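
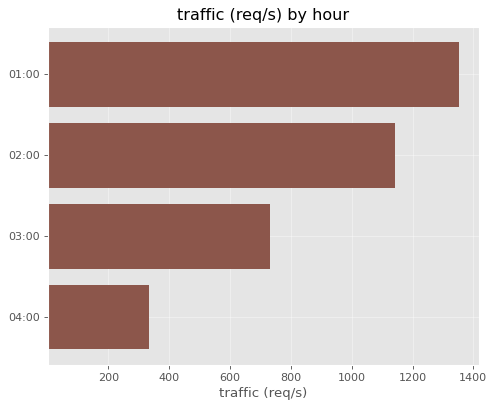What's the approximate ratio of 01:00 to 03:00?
01:00 ≈ 1400, 03:00 ≈ 800; 1400/800 ≈ 1.75.

≈ 1.75×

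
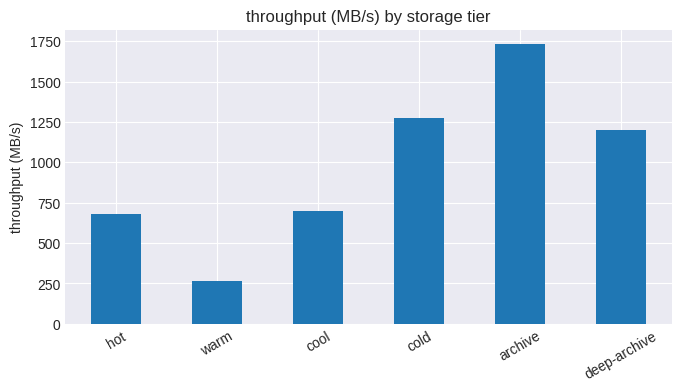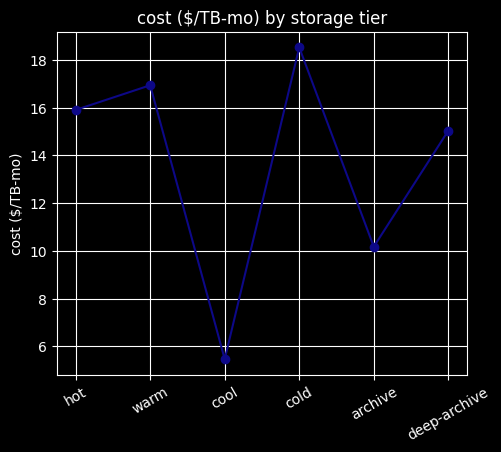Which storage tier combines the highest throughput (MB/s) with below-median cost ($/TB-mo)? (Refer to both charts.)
Chart 2 median cost ($/TB-mo) ≈ 16; below-median storage tiers: cool, archive, deep-archive. Among those, archive has the highest throughput (MB/s) (≈ 1800).

archive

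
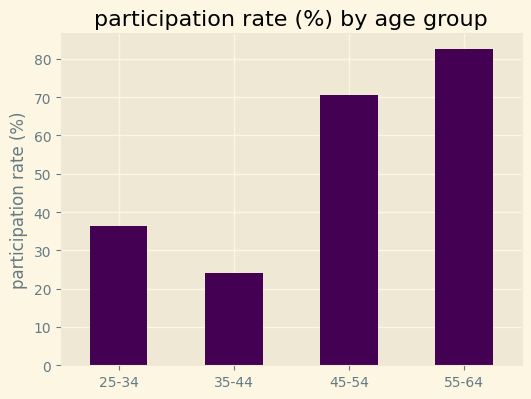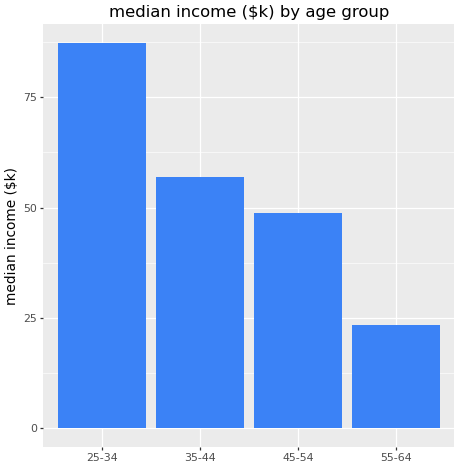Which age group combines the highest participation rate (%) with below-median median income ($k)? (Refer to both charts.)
55-64

Chart 2 median median income ($k) ≈ 50; below-median age groups: 45-54, 55-64. Among those, 55-64 has the highest participation rate (%) (≈ 80).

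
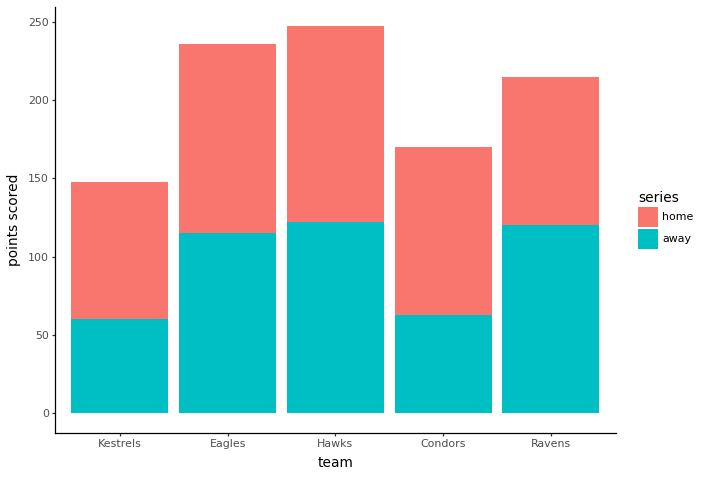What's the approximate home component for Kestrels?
≈ 100

home top ≈ 150, bottom ≈ 50; segment ≈ 100.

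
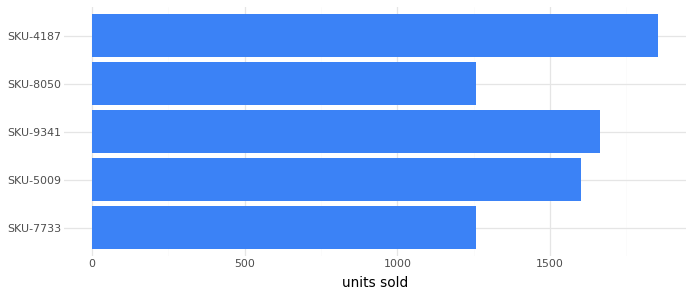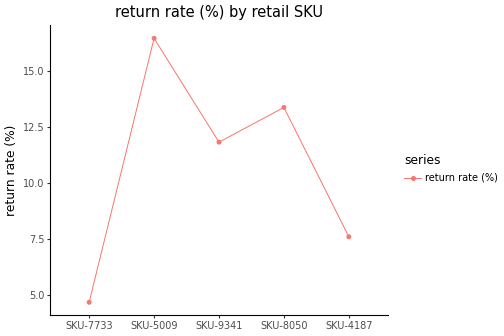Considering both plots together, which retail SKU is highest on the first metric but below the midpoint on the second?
Chart 2 median return rate (%) ≈ 12; below-median retail SKUs: SKU-7733, SKU-4187. Among those, SKU-4187 has the highest units sold (≈ 1800).

SKU-4187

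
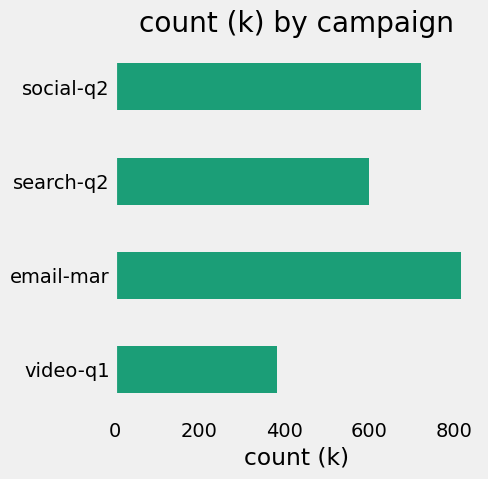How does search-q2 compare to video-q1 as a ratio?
≈ 1.5×

search-q2 ≈ 600, video-q1 ≈ 400; 600/400 ≈ 1.5.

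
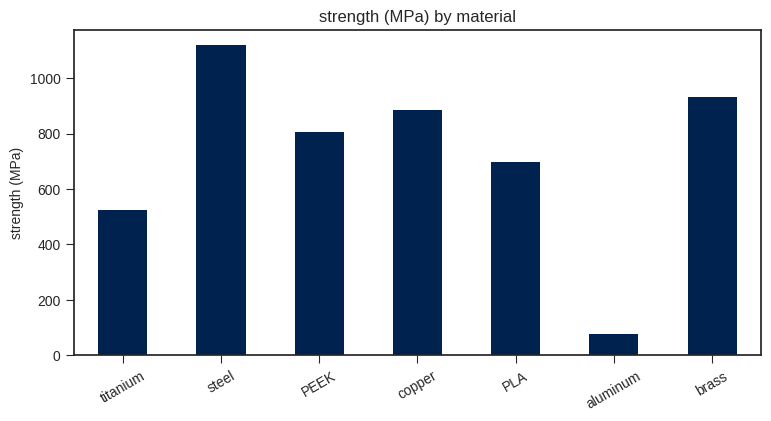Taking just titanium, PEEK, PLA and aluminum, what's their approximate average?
≈ 525

(500 + 800 + 700 + 100) / 4 ≈ 525.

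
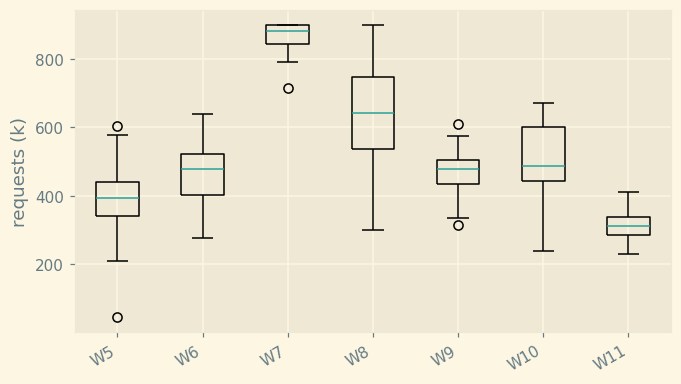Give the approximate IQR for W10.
Q3 ≈ 600, Q1 ≈ 450; IQR ≈ 150.

≈ 150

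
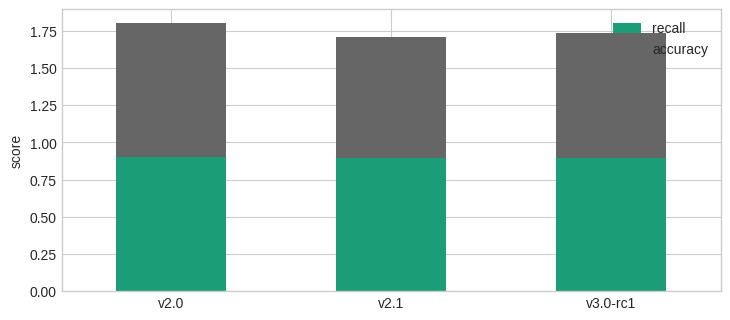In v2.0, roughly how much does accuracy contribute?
≈ 0.8

accuracy top ≈ 1.8, bottom ≈ 1.0; segment ≈ 0.8.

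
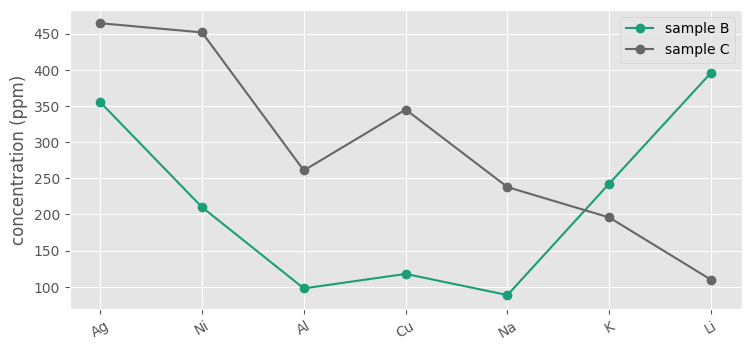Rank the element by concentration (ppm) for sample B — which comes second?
Ag

Top 3 for sample B: Li ≈ 400, Ag ≈ 350, K ≈ 250.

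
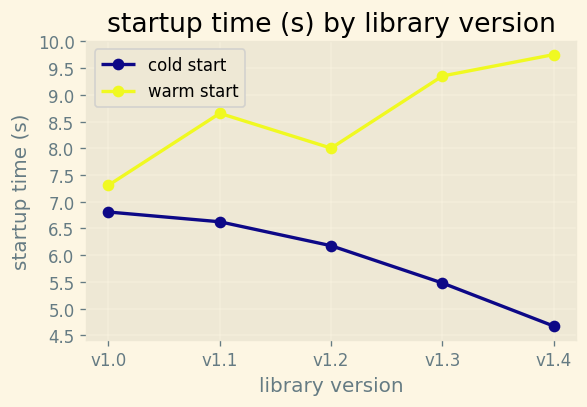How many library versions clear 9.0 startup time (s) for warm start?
2

Above 9.0: v1.3, v1.4.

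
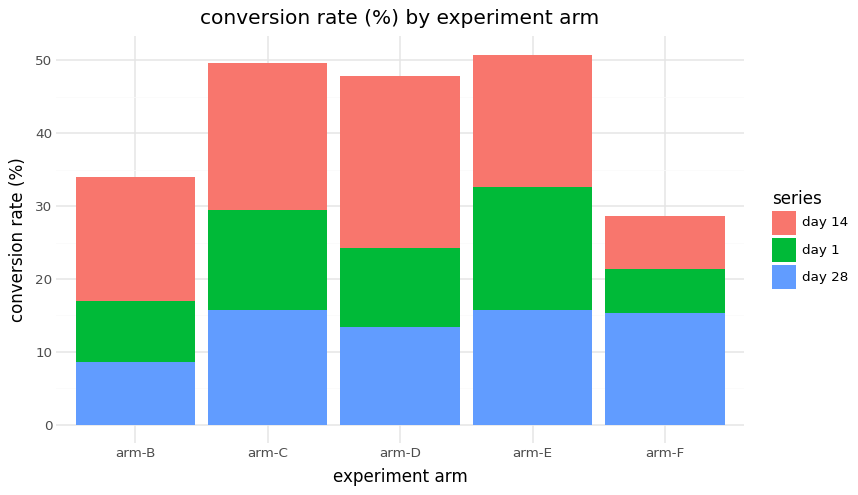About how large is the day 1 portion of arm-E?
≈ 20

day 1 top ≈ 35, bottom ≈ 15; segment ≈ 20.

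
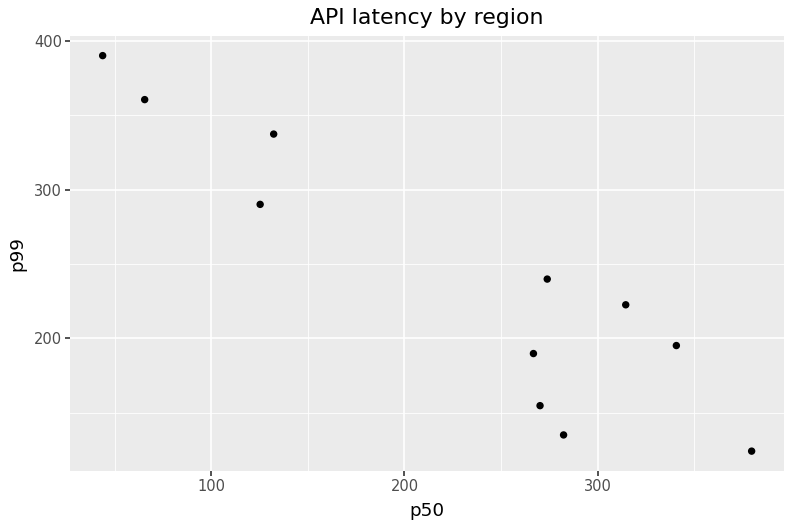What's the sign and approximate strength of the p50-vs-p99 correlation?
negative, strong

Points are negatively correlated; strong (|r| ≈ 0.9).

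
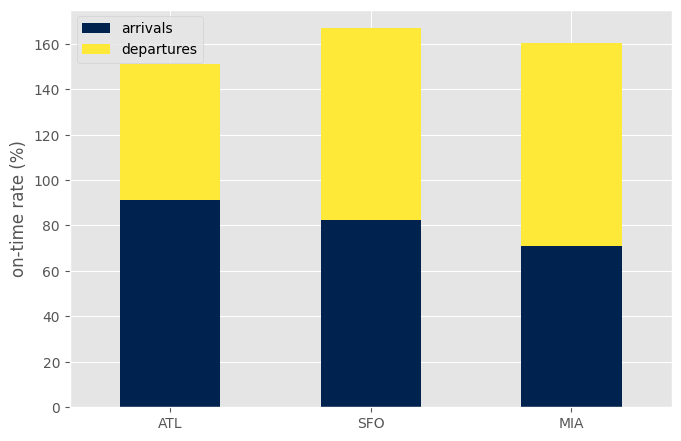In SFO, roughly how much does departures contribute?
≈ 80

departures top ≈ 160, bottom ≈ 80; segment ≈ 80.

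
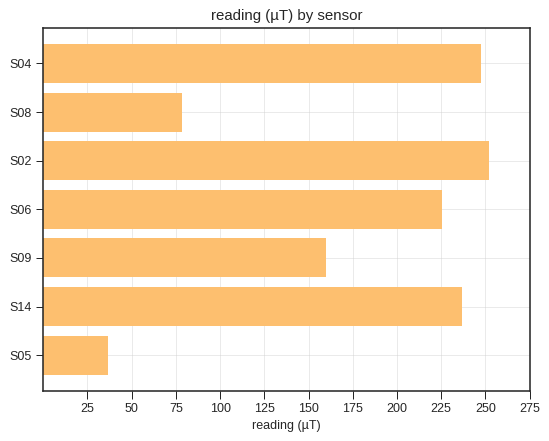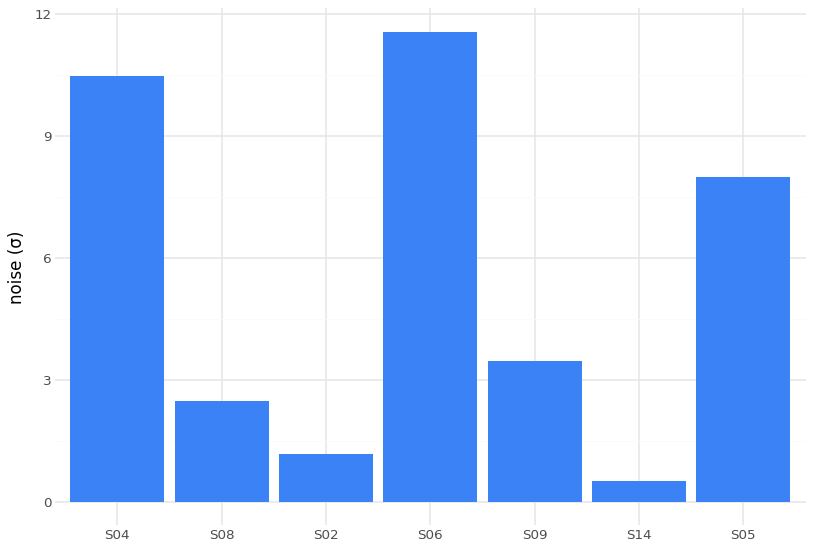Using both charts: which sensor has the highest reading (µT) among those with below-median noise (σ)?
S02

Chart 2 median noise (σ) ≈ 4; below-median sensors: S08, S02, S14. Among those, S02 has the highest reading (µT) (≈ 250).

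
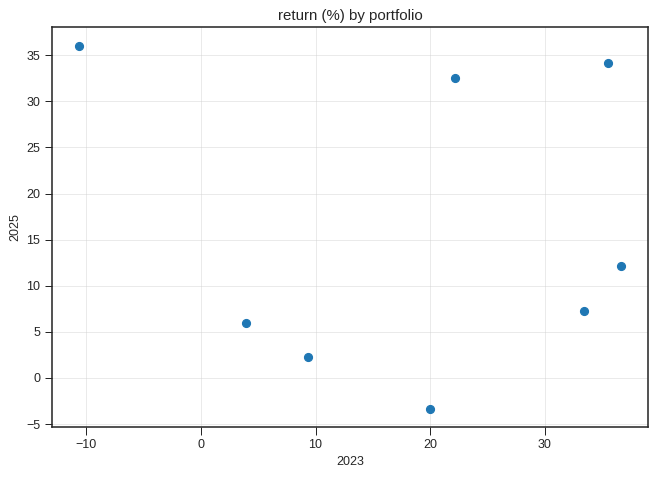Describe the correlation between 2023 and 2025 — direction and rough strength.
no clear correlation

Points are roughly uncorrelated; weak (|r| ≈ 0.1).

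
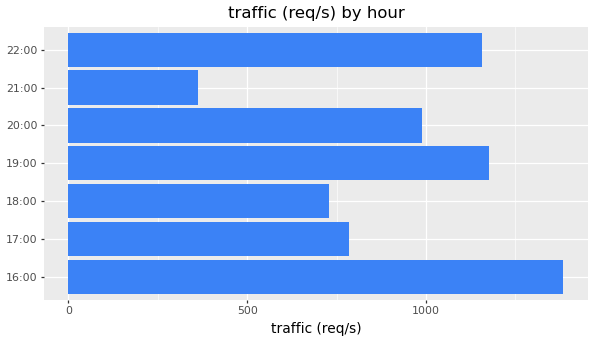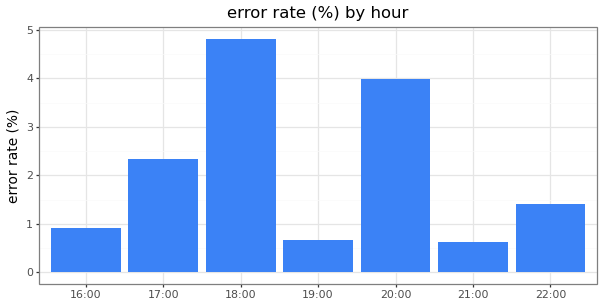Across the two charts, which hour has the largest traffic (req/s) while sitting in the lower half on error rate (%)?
Chart 2 median error rate (%) ≈ 1.5; below-median hours: 16:00, 19:00, 21:00. Among those, 16:00 has the highest traffic (req/s) (≈ 1400).

16:00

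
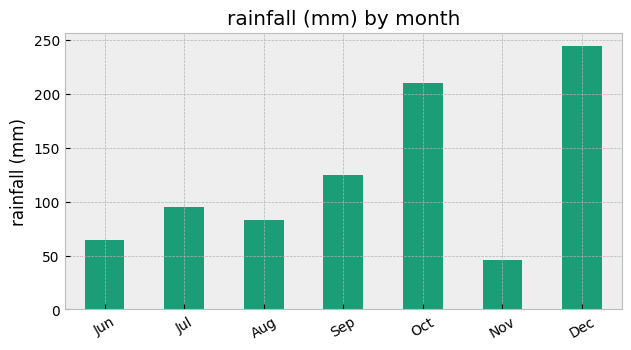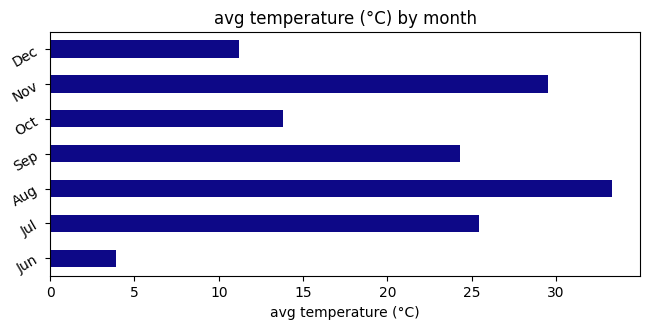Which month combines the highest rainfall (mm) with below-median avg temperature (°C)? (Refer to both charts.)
Dec

Chart 2 median avg temperature (°C) ≈ 25; below-median months: Jun, Oct, Dec. Among those, Dec has the highest rainfall (mm) (≈ 250).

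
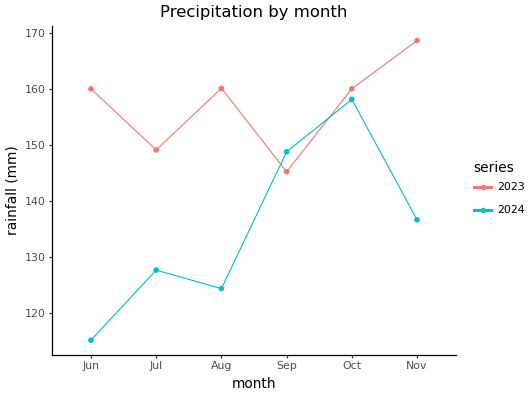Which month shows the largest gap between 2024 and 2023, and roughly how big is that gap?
Jun, ≈ 45 mm

Jun: 2024 ≈ 115, 2023 ≈ 160 → gap ≈ 45. Next-largest (Aug) is only ≈ 35.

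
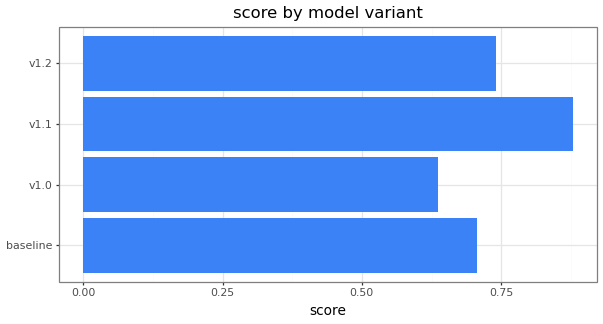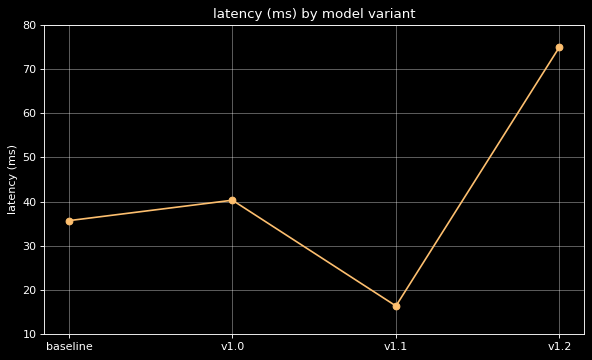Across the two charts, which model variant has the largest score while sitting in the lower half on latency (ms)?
v1.1

Chart 2 median latency (ms) ≈ 40; below-median model variants: baseline, v1.1. Among those, v1.1 has the highest score (≈ 0.9).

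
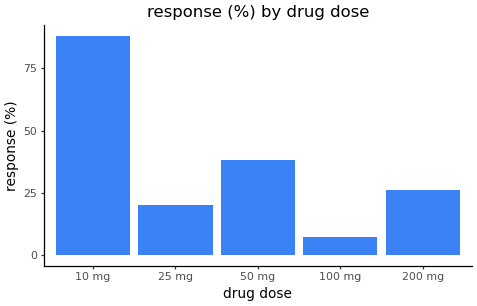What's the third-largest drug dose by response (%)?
Top 4: 10 mg ≈ 90, 50 mg ≈ 40, 200 mg ≈ 30, 25 mg ≈ 20.

200 mg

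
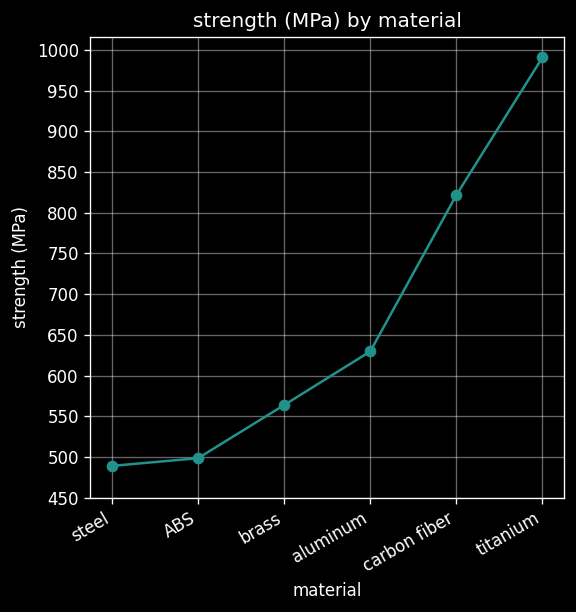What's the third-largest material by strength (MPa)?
Top 4: titanium ≈ 1000, carbon fiber ≈ 800, aluminum ≈ 650, brass ≈ 550.

aluminum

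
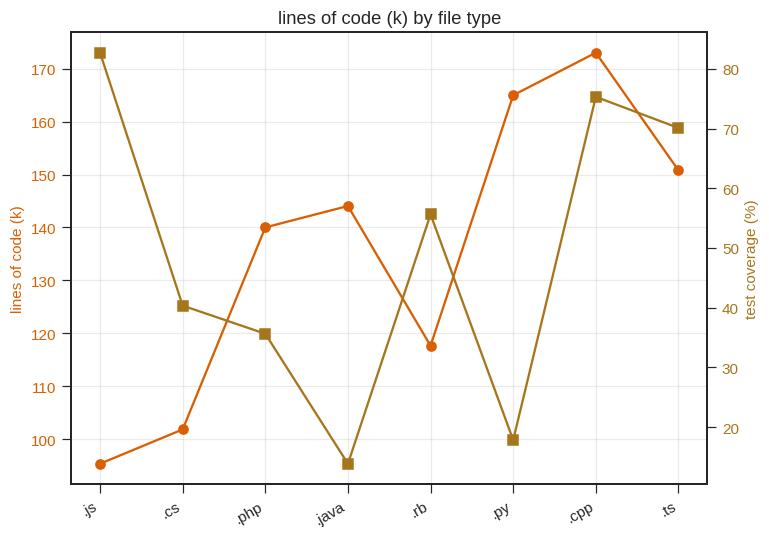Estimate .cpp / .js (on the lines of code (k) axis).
.cpp ≈ 170, .js ≈ 100; 170/100 ≈ 1.7.

≈ 1.7×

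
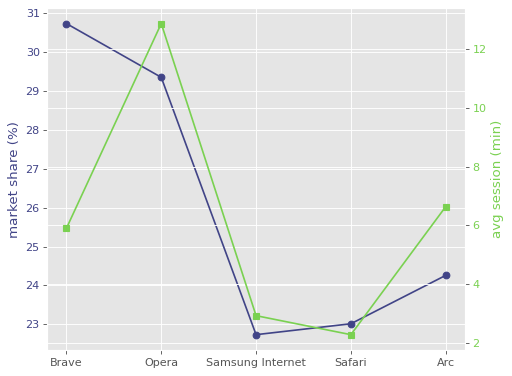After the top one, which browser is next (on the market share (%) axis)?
Opera

Top 3 (on the market share (%) axis): Brave ≈ 31, Opera ≈ 29, Arc ≈ 24.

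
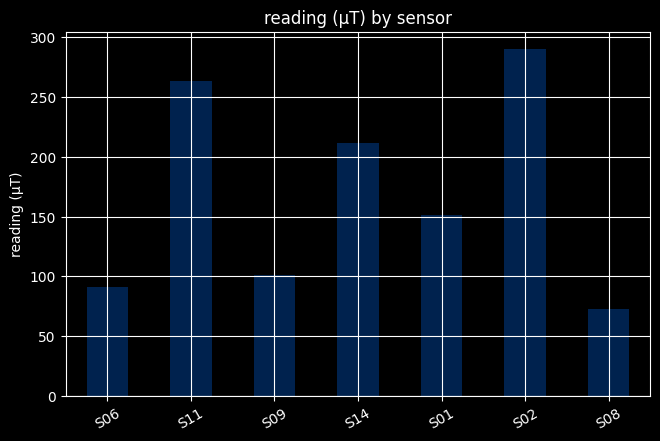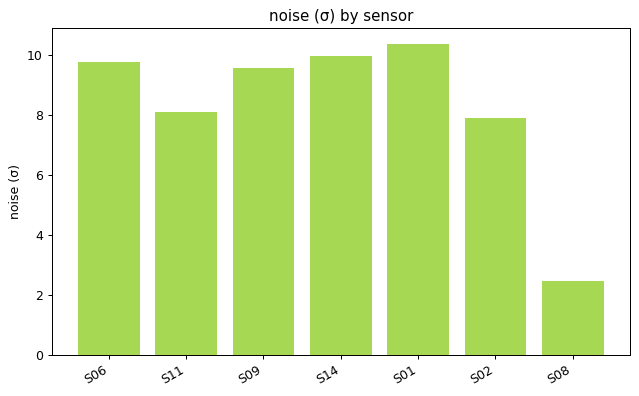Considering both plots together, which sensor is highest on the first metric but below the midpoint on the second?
S02

Chart 2 median noise (σ) ≈ 10; below-median sensors: S11, S02, S08. Among those, S02 has the highest reading (µT) (≈ 300).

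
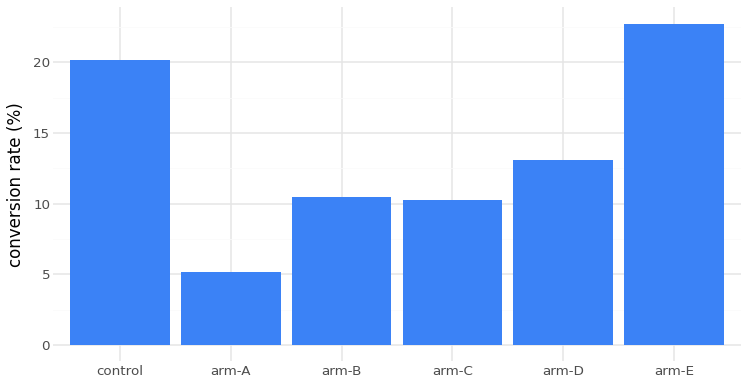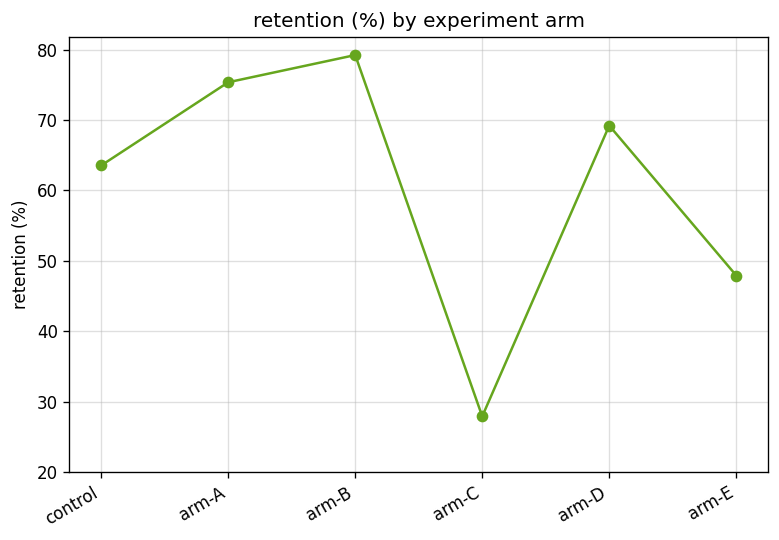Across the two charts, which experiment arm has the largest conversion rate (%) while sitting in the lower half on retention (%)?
arm-E

Chart 2 median retention (%) ≈ 70; below-median experiment arms: control, arm-C, arm-E. Among those, arm-E has the highest conversion rate (%) (≈ 25).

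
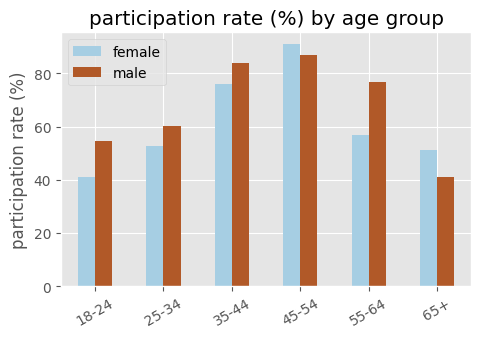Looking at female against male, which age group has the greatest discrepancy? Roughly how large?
55-64: female ≈ 60, male ≈ 80 → gap ≈ 20. Next-largest (18-24) is only ≈ 10.

55-64, ≈ 20 %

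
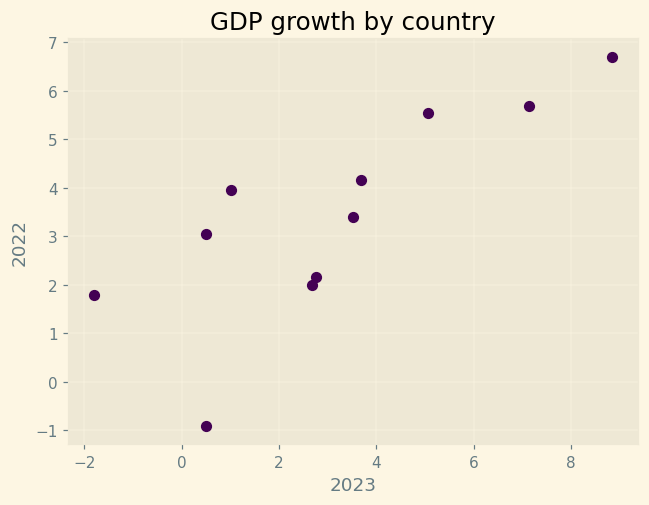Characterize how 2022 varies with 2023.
Points are positively correlated; strong (|r| ≈ 0.8).

positive, strong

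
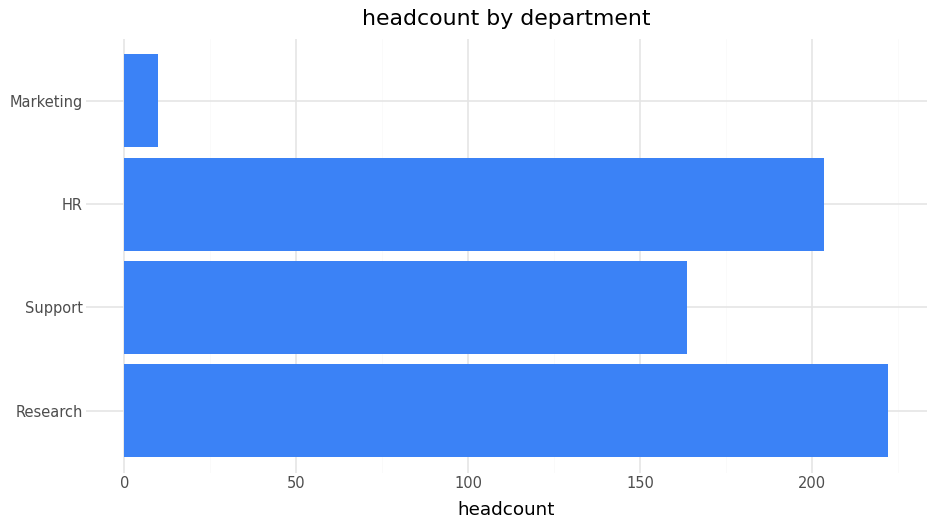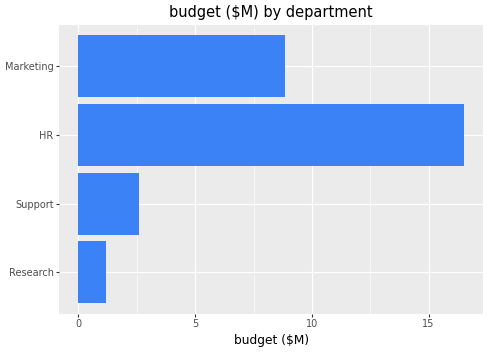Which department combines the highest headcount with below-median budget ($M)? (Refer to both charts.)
Research

Chart 2 median budget ($M) ≈ 6; below-median departments: Research, Support. Among those, Research has the highest headcount (≈ 225).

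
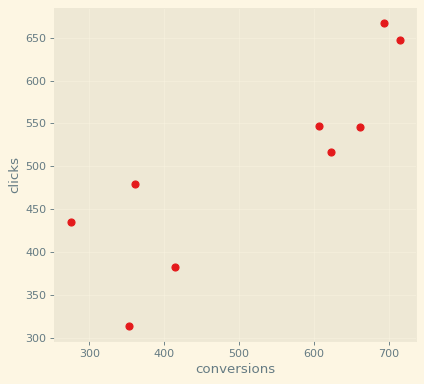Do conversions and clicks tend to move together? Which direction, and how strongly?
Points are positively correlated; strong (|r| ≈ 0.8).

positive, strong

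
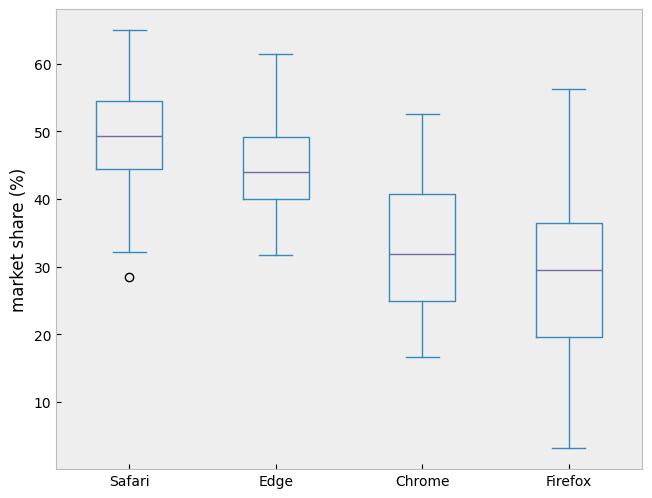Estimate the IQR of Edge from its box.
Q3 ≈ 50, Q1 ≈ 40; IQR ≈ 10.

≈ 10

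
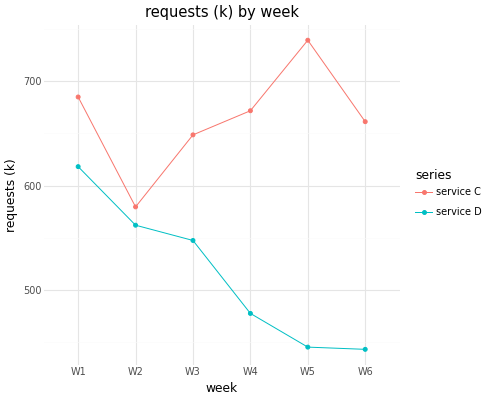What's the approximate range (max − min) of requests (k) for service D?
≈ 175

Max W1 ≈ 625, min W6 ≈ 450; range ≈ 175.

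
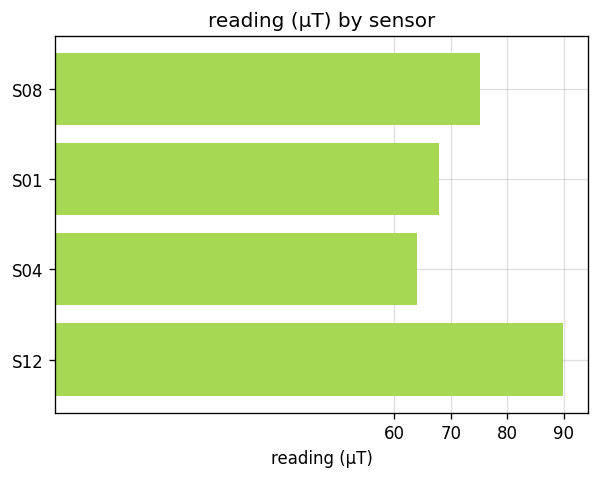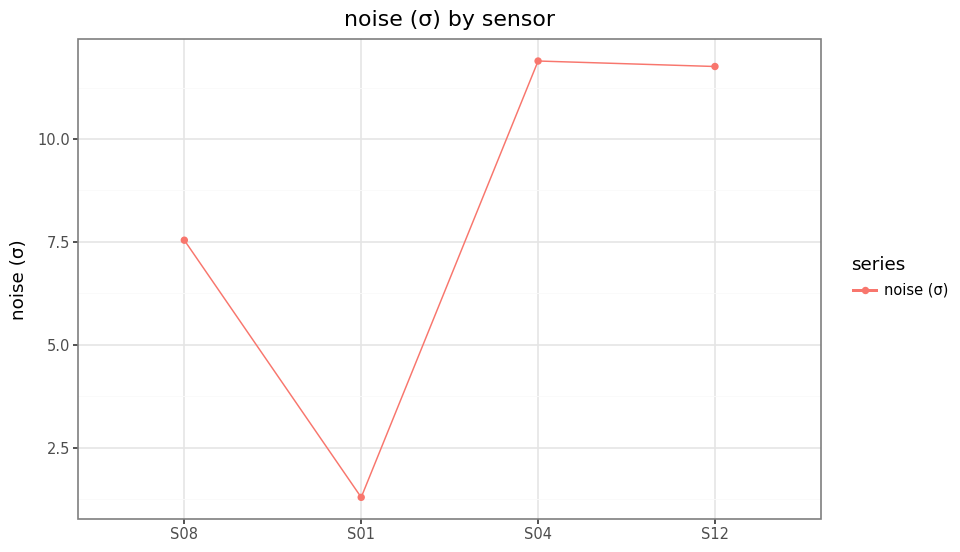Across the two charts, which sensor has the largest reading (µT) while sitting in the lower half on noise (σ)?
Chart 2 median noise (σ) ≈ 10; below-median sensors: S08, S01. Among those, S08 has the highest reading (µT) (≈ 80).

S08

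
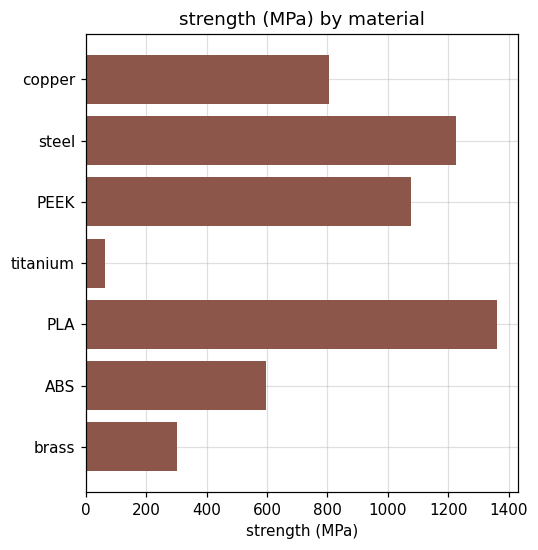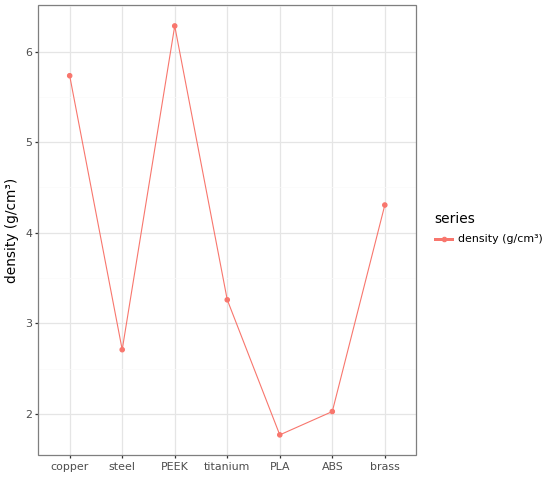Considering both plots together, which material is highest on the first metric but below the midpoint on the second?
Chart 2 median density (g/cm³) ≈ 3; below-median materials: steel, PLA, ABS. Among those, PLA has the highest strength (MPa) (≈ 1400).

PLA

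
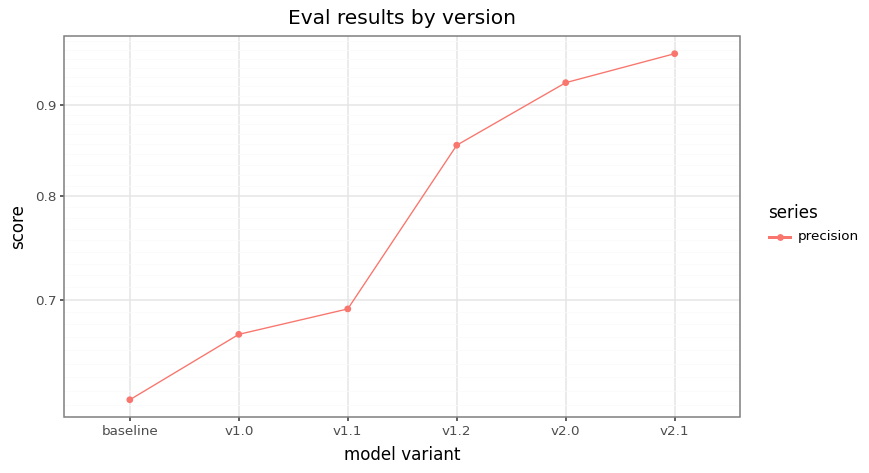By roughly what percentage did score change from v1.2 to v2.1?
≈ +11.8%

v1.2 ≈ 0.85, v2.1 ≈ 0.95; (0.95 − 0.85) / 0.85 ≈ +11.8%.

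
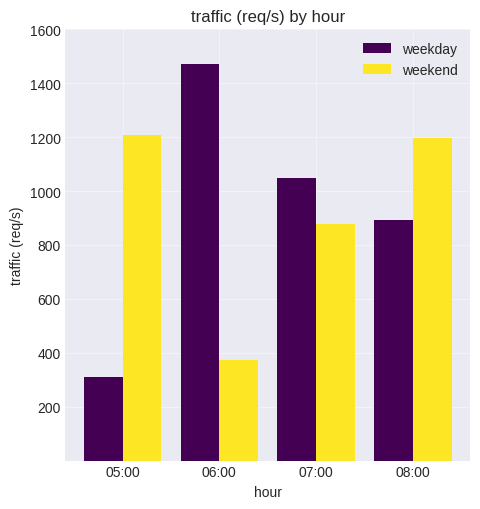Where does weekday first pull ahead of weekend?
06:00

05:00: weekday ≈ 400 vs weekend ≈ 1200 (not yet); 06:00: weekday ≈ 1400 vs weekend ≈ 400 (first crossover).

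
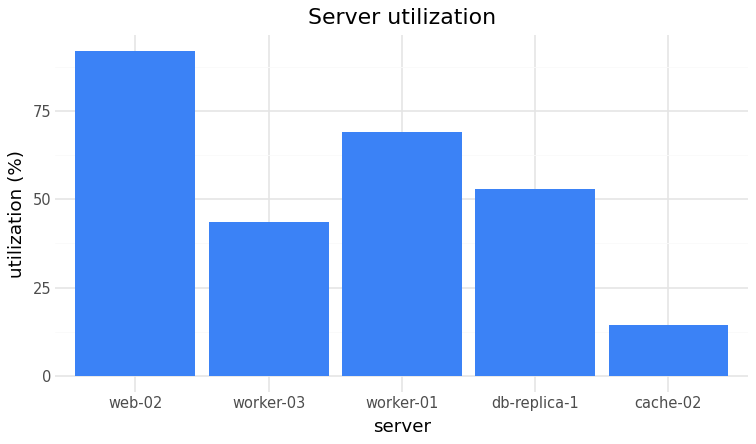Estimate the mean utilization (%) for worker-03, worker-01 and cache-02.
≈ 40

(40 + 70 + 10) / 3 ≈ 40.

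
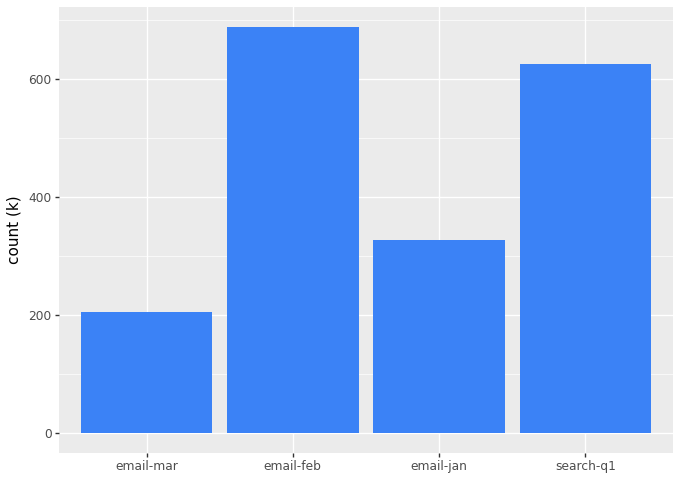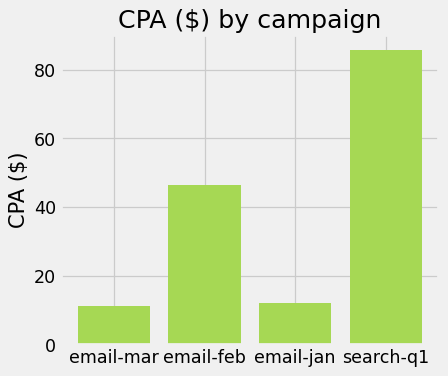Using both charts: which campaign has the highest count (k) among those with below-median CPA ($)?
email-jan

Chart 2 median CPA ($) ≈ 30; below-median campaigns: email-mar, email-jan. Among those, email-jan has the highest count (k) (≈ 300).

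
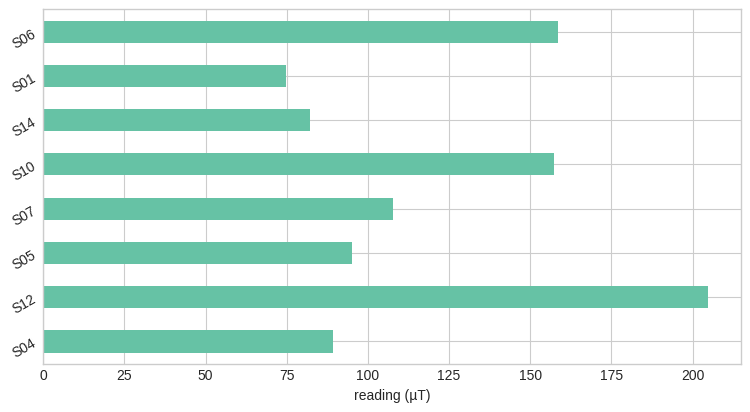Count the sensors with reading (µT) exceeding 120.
Above 120: S12, S10, S06.

3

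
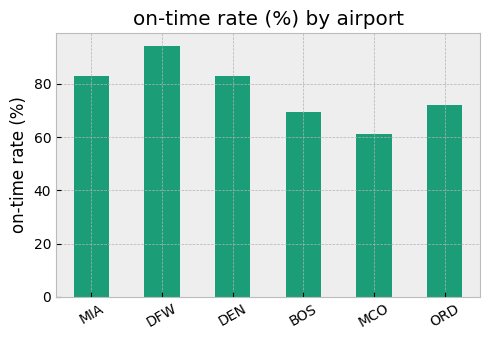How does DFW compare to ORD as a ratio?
DFW ≈ 90, ORD ≈ 70; 90/70 ≈ 1.29.

≈ 1.29×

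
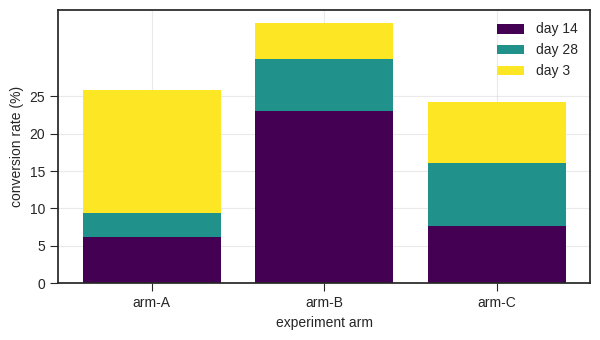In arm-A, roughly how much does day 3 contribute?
day 3 top ≈ 25, bottom ≈ 10; segment ≈ 15.

≈ 15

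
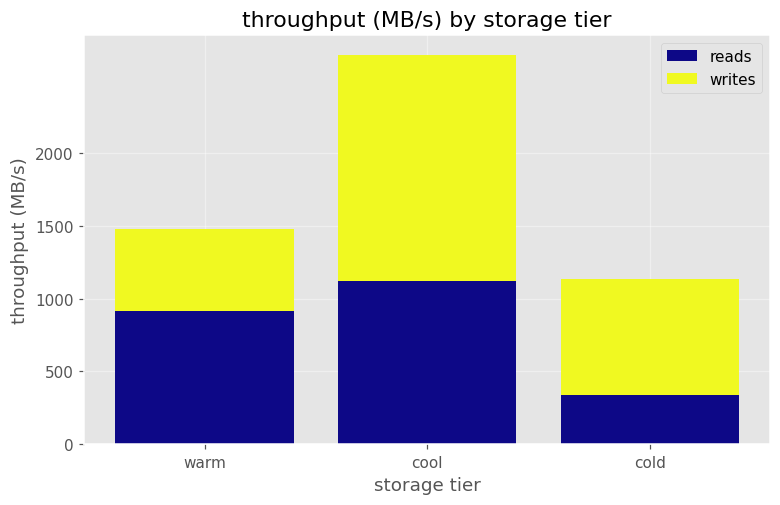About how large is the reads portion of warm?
≈ 1000

reads top ≈ 1000, bottom ≈ 0; segment ≈ 1000.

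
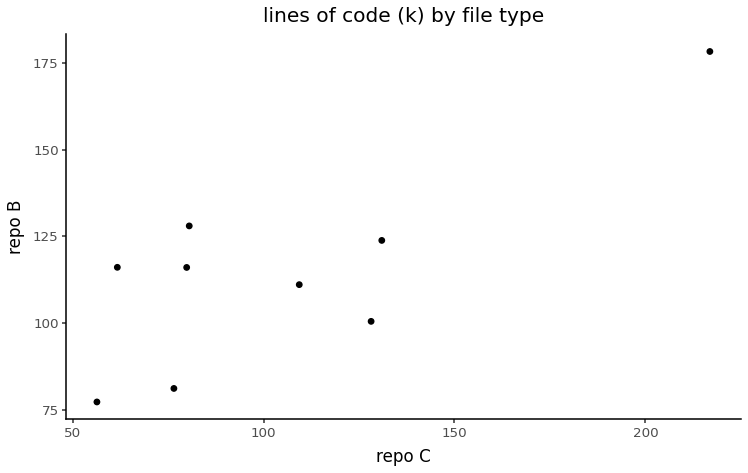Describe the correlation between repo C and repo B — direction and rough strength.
Points are positively correlated; strong (|r| ≈ 0.8).

positive, strong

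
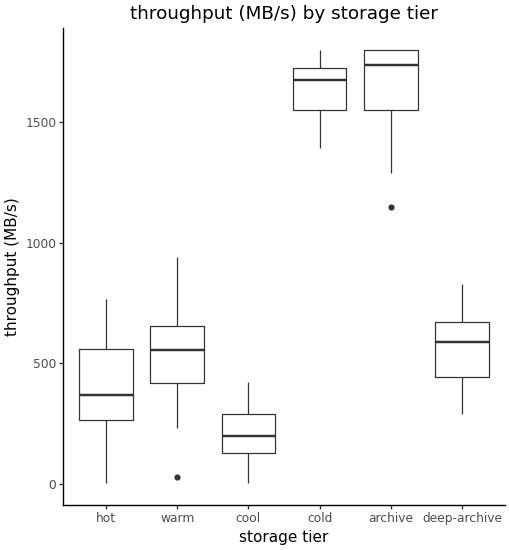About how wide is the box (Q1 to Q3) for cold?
Q3 ≈ 1800, Q1 ≈ 1600; IQR ≈ 200.

≈ 200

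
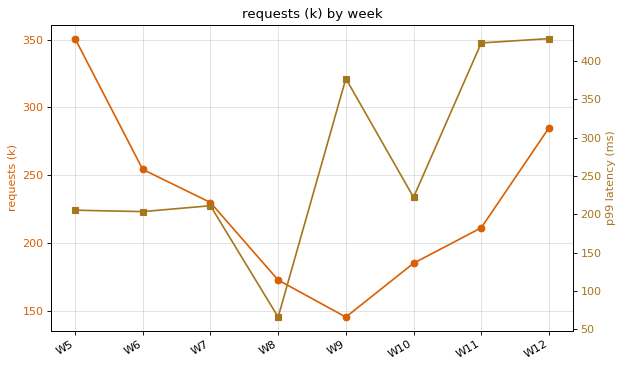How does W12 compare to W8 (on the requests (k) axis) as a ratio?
W12 ≈ 280, W8 ≈ 180; 280/180 ≈ 1.56.

≈ 1.56×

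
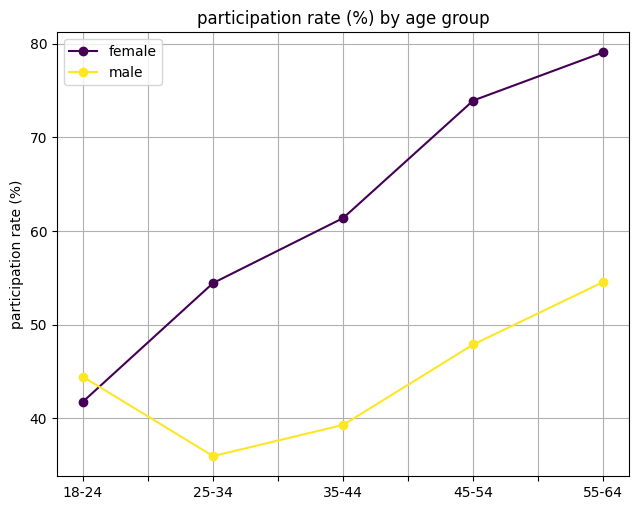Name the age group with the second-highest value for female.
Top 3 for female: 55-64 ≈ 80, 45-54 ≈ 75, 35-44 ≈ 60.

45-54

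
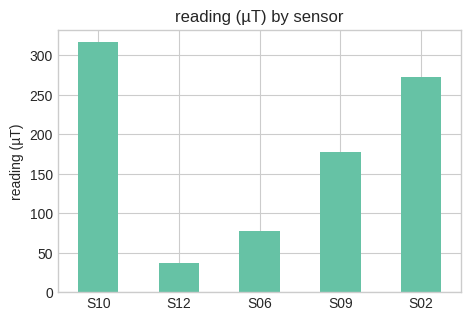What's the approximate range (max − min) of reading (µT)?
Max S10 ≈ 300, min S12 ≈ 50; range ≈ 250.

≈ 250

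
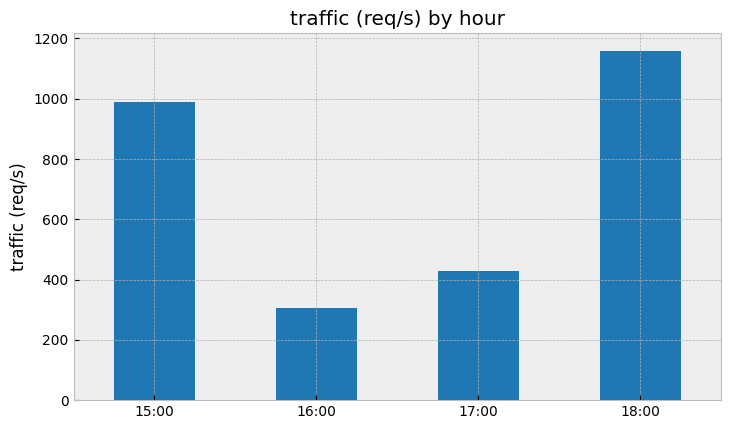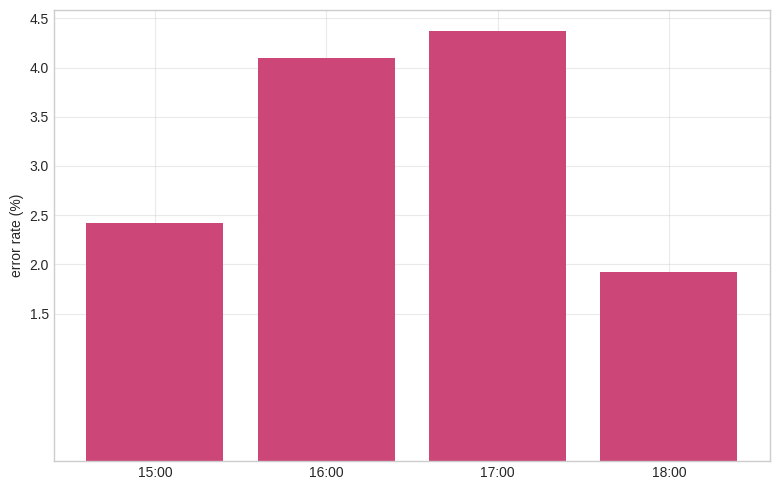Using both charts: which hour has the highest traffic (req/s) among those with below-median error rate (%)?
Chart 2 median error rate (%) ≈ 3.5; below-median hours: 15:00, 18:00. Among those, 18:00 has the highest traffic (req/s) (≈ 1200).

18:00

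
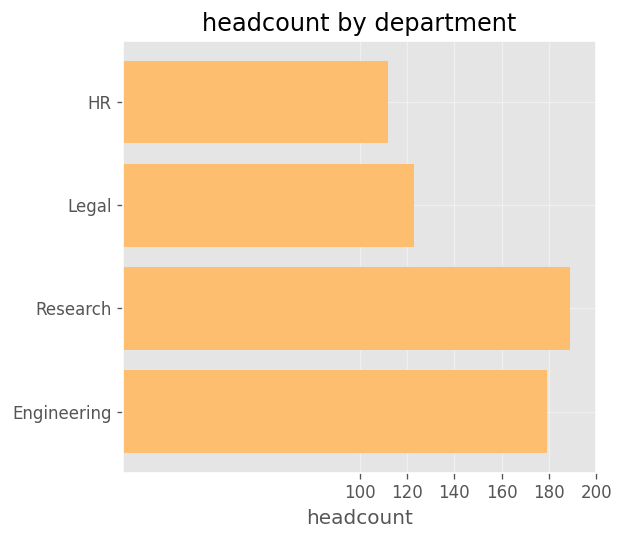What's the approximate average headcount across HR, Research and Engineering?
(120 + 180 + 180) / 3 ≈ 160.

≈ 160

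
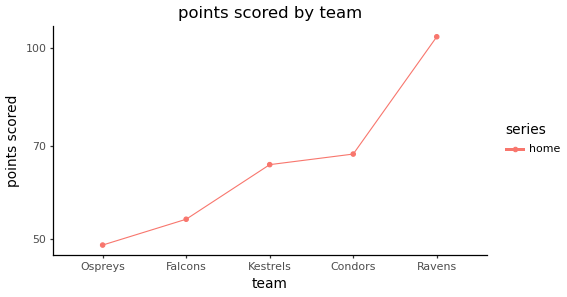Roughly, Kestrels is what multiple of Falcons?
Kestrels ≈ 65, Falcons ≈ 55; 65/55 ≈ 1.18.

≈ 1.18×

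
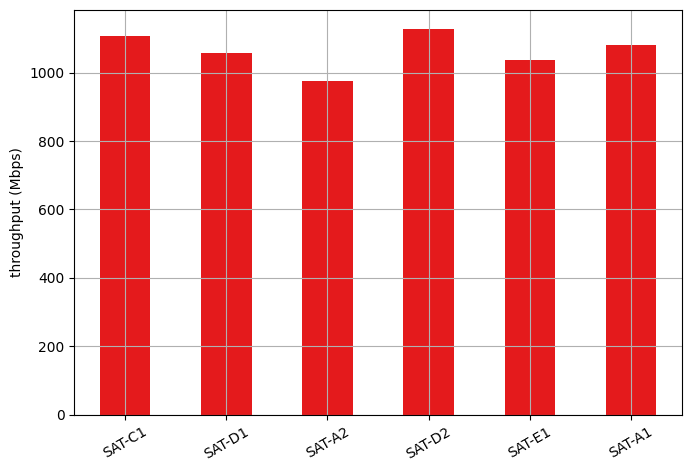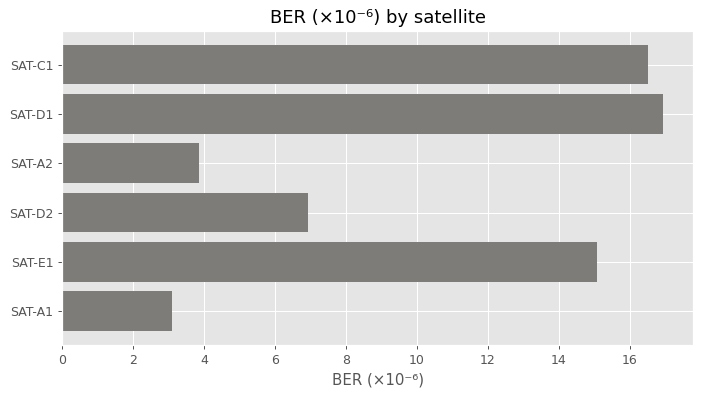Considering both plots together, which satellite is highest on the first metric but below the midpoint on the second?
Chart 2 median BER (×10⁻⁶) ≈ 12; below-median satellites: SAT-A2, SAT-D2, SAT-A1. Among those, SAT-D2 has the highest throughput (Mbps) (≈ 1200).

SAT-D2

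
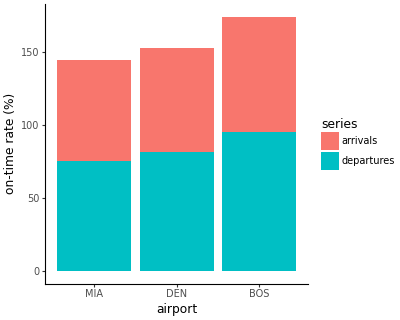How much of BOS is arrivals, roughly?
≈ 80

arrivals top ≈ 180, bottom ≈ 100; segment ≈ 80.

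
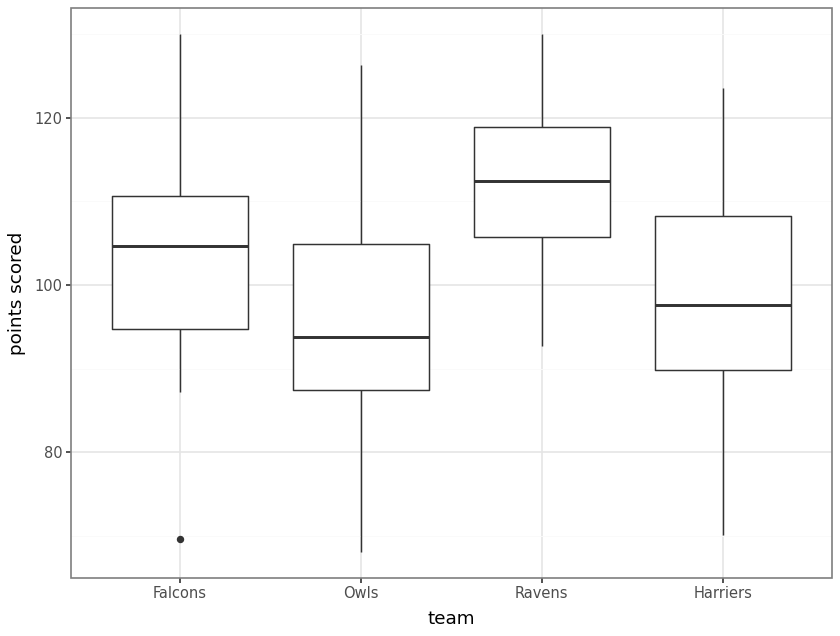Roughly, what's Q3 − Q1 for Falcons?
Q3 ≈ 110, Q1 ≈ 94; IQR ≈ 16.

≈ 16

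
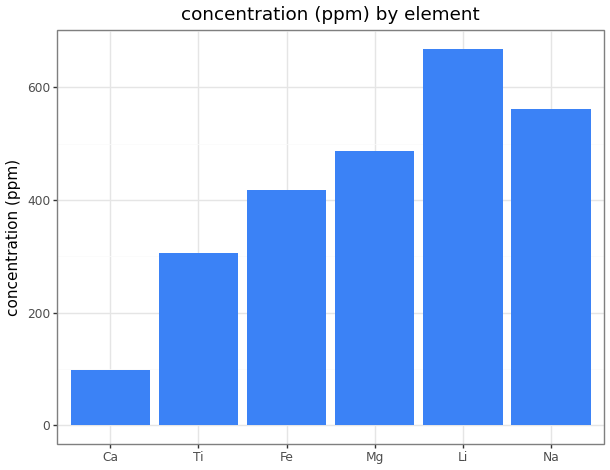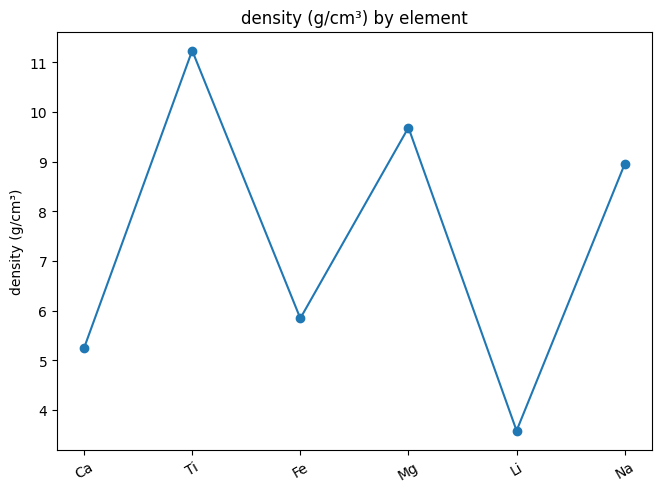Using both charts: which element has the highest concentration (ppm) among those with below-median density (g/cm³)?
Li

Chart 2 median density (g/cm³) ≈ 8; below-median elements: Ca, Fe, Li. Among those, Li has the highest concentration (ppm) (≈ 700).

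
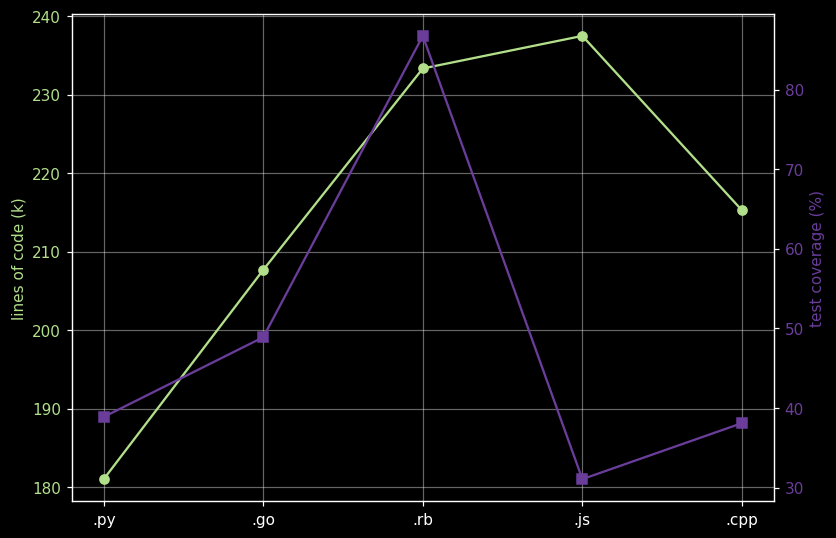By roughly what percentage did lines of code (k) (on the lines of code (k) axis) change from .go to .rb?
.go ≈ 210, .rb ≈ 235; (235 − 210) / 210 ≈ +11.9%.

≈ +11.9%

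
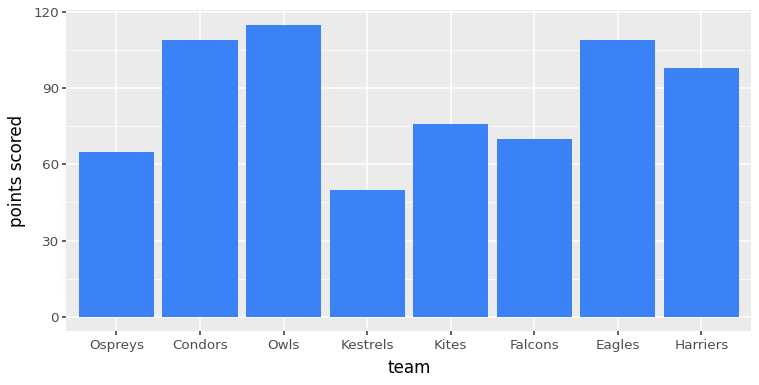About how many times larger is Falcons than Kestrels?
≈ 1.4×

Falcons ≈ 70, Kestrels ≈ 50; 70/50 ≈ 1.4.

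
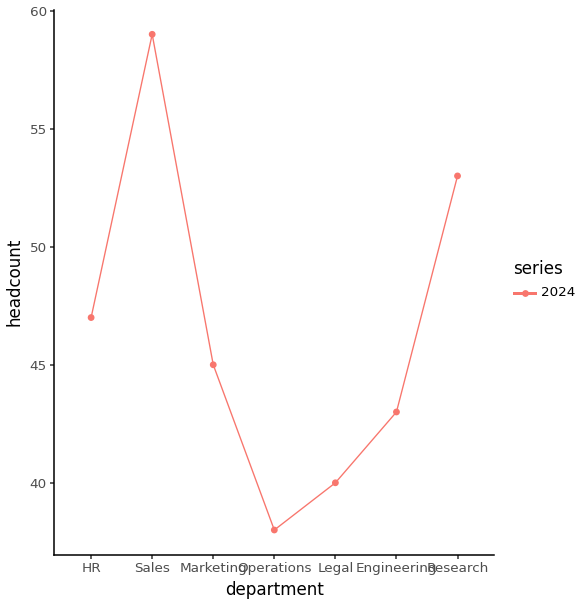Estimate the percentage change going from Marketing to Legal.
≈ -9.1%

Marketing ≈ 44, Legal ≈ 40; (40 − 44) / 44 ≈ -9.1%.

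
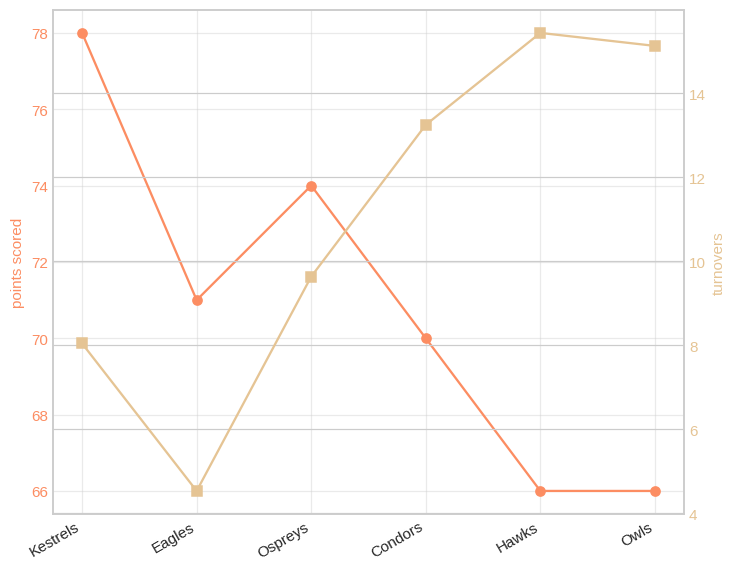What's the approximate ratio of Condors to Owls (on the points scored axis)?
≈ 1.06×

Condors ≈ 70, Owls ≈ 66; 70/66 ≈ 1.06.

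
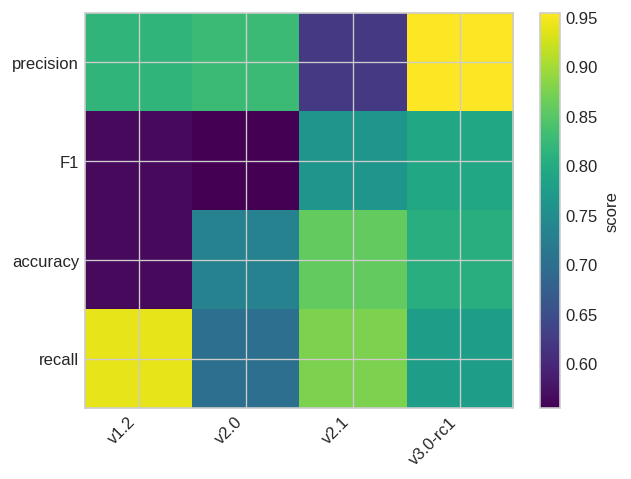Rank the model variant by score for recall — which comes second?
Top 3 for recall: v1.2 ≈ 0.95, v2.1 ≈ 0.90, v3.0-rc1 ≈ 0.80.

v2.1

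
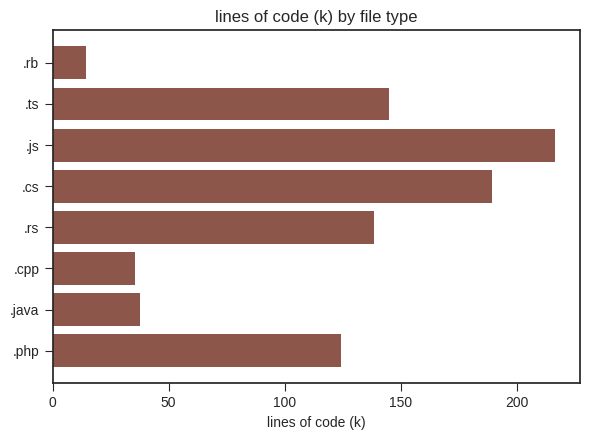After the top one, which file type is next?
Top 3: .js ≈ 220, .cs ≈ 180, .ts ≈ 140.

.cs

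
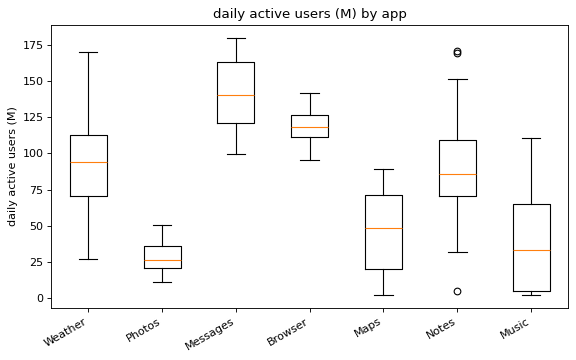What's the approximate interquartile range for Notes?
≈ 40

Q3 ≈ 110, Q1 ≈ 70; IQR ≈ 40.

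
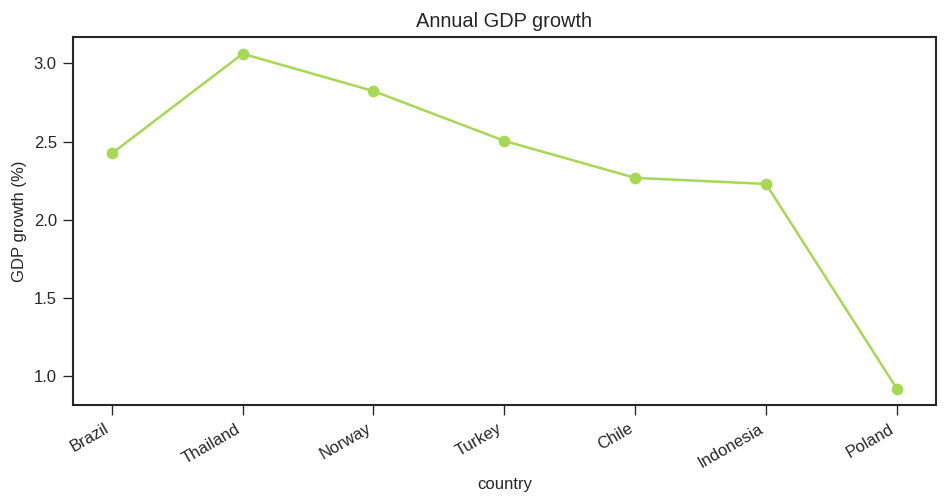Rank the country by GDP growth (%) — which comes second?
Top 3: Thailand ≈ 3.0, Norway ≈ 2.8, Turkey ≈ 2.6.

Norway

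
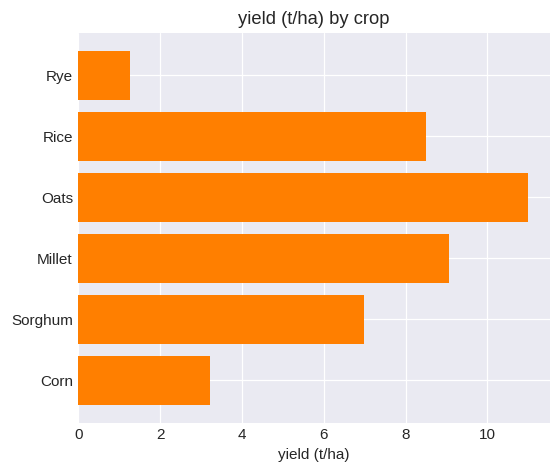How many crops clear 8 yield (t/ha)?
Above 8: Rice, Oats, Millet.

3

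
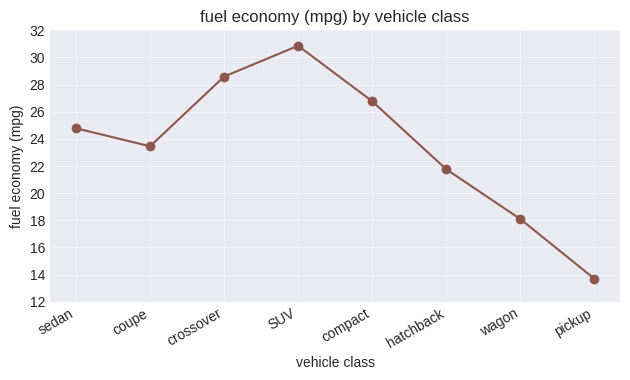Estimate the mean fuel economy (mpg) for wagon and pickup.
≈ 16

(18 + 14) / 2 ≈ 16.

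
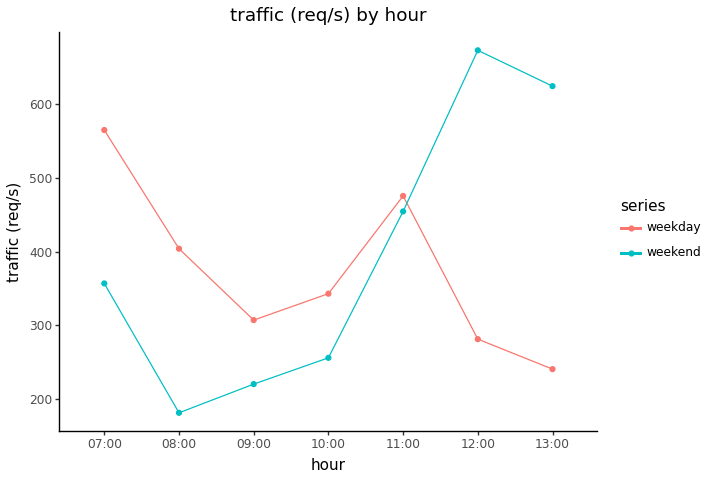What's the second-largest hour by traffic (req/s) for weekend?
Top 3 for weekend: 12:00 ≈ 650, 13:00 ≈ 600, 11:00 ≈ 450.

13:00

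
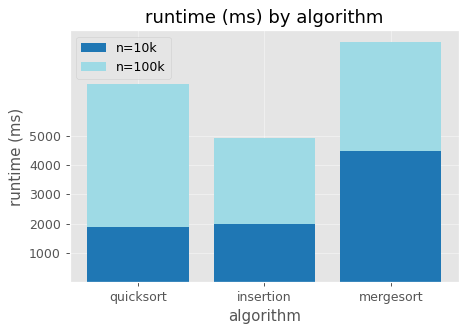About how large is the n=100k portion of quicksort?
≈ 5000

n=100k top ≈ 7000, bottom ≈ 2000; segment ≈ 5000.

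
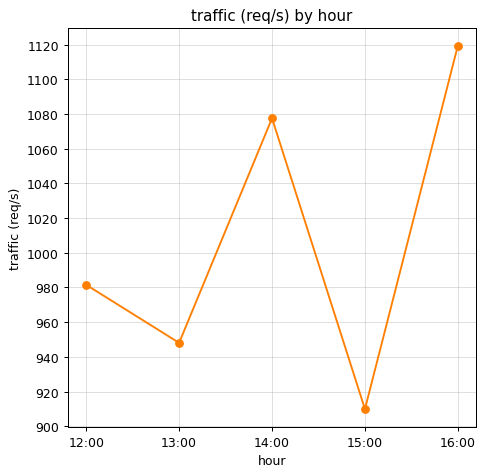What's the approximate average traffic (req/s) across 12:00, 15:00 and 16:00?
(980 + 900 + 1120) / 3 ≈ 1000.

≈ 1000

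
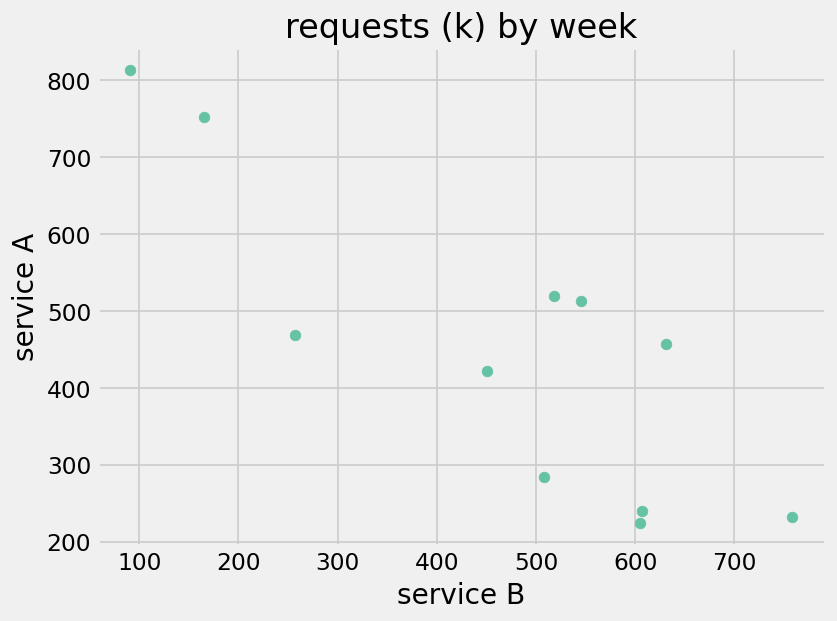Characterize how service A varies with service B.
negative, strong

Points are negatively correlated; strong (|r| ≈ 0.8).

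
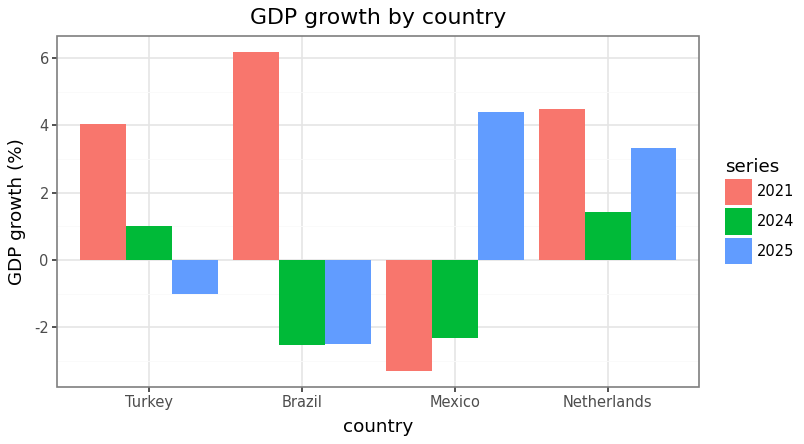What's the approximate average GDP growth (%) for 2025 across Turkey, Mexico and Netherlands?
≈ 2

(-1 + 4 + 3) / 3 ≈ 2.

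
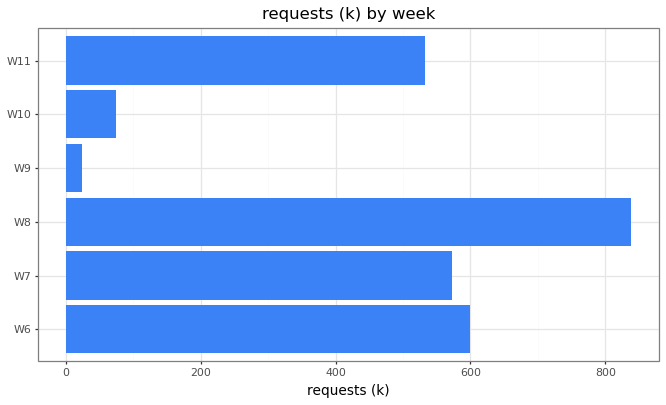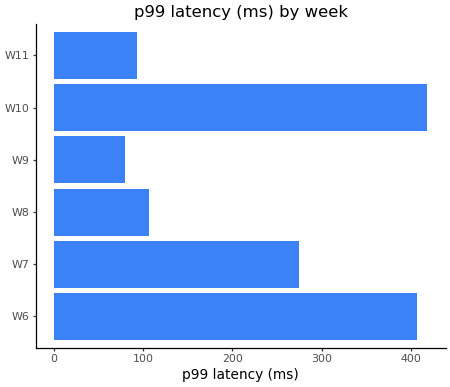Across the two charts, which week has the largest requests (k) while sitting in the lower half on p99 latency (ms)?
W8

Chart 2 median p99 latency (ms) ≈ 200; below-median weeks: W8, W9, W11. Among those, W8 has the highest requests (k) (≈ 800).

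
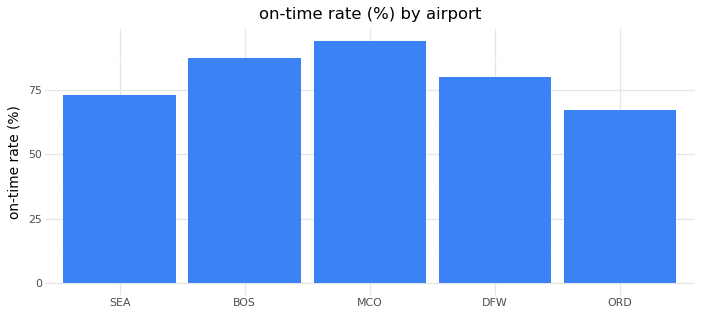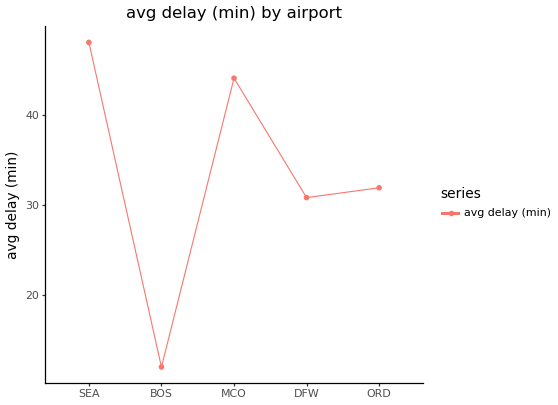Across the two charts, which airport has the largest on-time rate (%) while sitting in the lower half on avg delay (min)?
Chart 2 median avg delay (min) ≈ 30; below-median airports: BOS, DFW. Among those, BOS has the highest on-time rate (%) (≈ 90).

BOS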